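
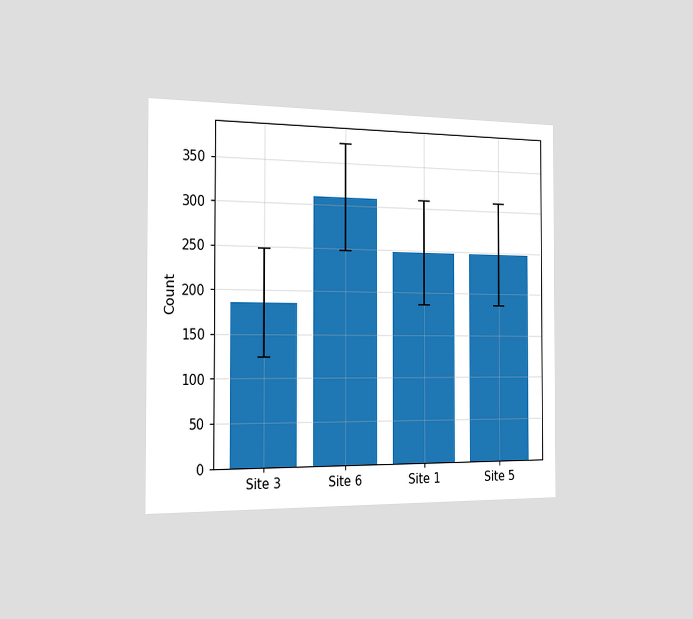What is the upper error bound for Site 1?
The chart is viewed slightly from the left. The Site 1 bar's upper whisker reaches 310.

310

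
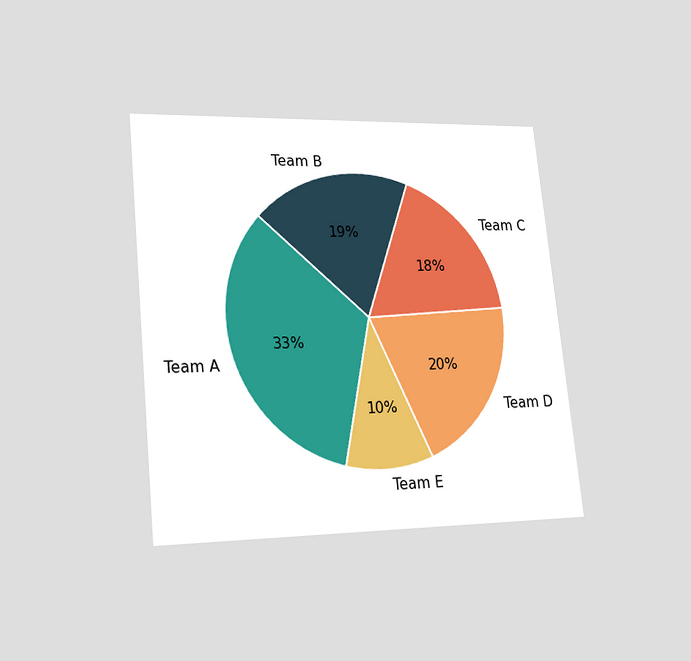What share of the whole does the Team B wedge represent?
19%

The chart is tilted about 6° counter-clockwise and viewed at a slight angle. The Team B slice takes up 19% of the pie.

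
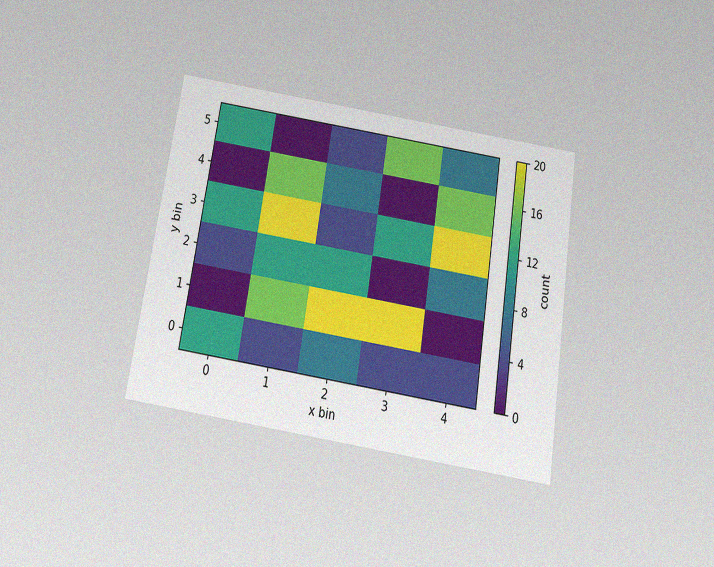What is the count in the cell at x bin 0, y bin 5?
The chart is tilted about 9° clockwise and viewed slightly from below, with some photo noise. Matching the cell (0, 5) against the colorbar gives 12.

12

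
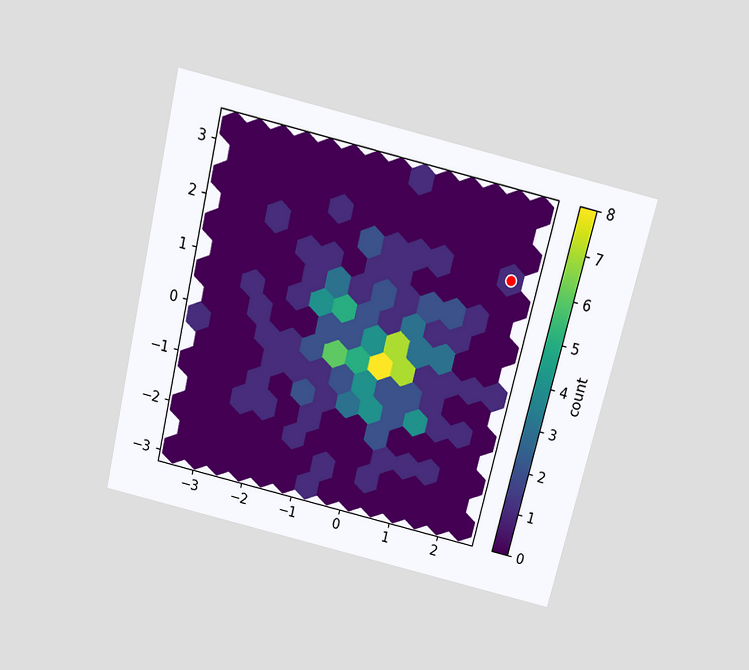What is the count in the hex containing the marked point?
1

The chart is tilted about 14° clockwise and viewed slightly from above. The marked hex reads 1 on the colorbar.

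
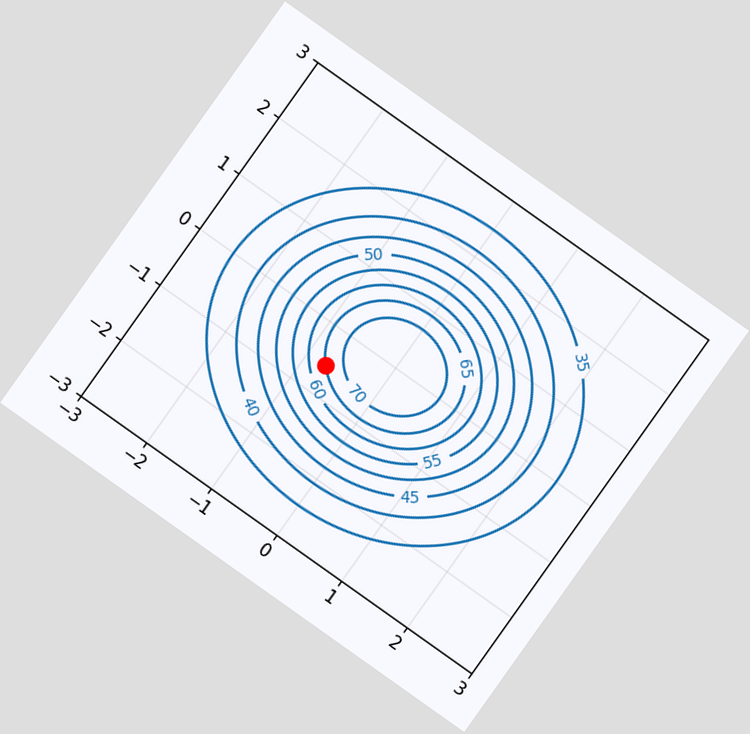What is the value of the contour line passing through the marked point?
65

The chart is tilted about 35° clockwise. The marked point sits on the contour labelled 65.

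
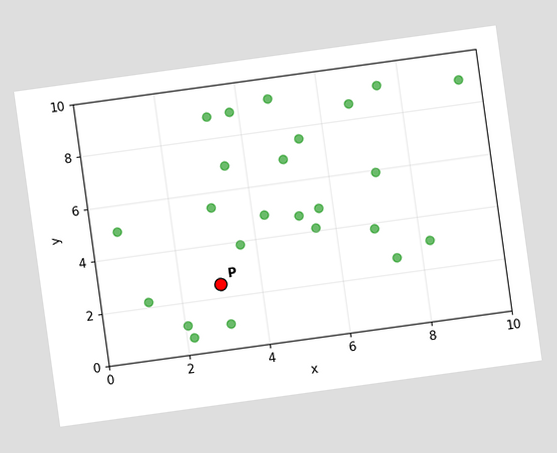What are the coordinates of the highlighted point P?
(3, 2.5)

The chart is tilted about 8° counter-clockwise. Following the gridlines from P to each axis, P sits at (3, 2.5).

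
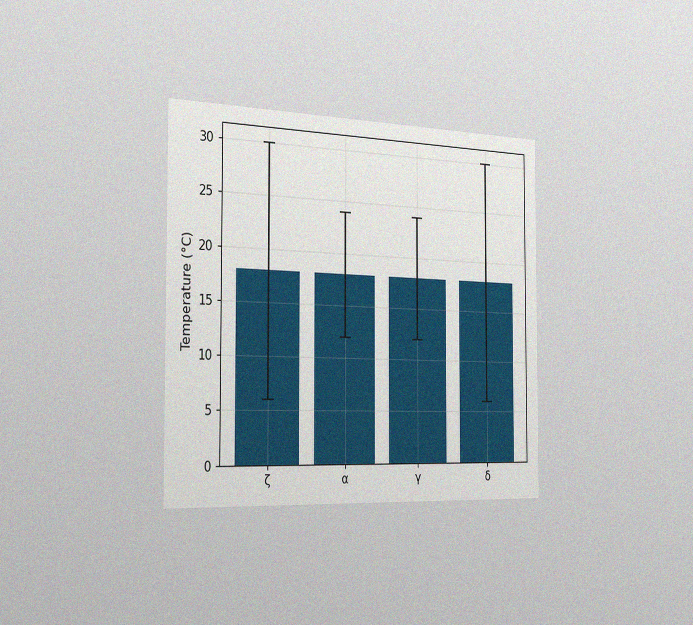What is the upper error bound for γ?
24°C

The chart is viewed slightly from the left, with some photo noise. The γ bar's upper whisker reaches 24°C.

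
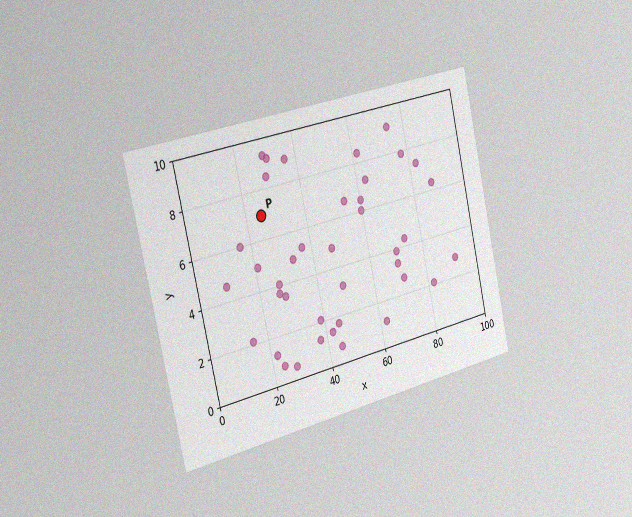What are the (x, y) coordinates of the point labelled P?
The chart is tilted about 13° counter-clockwise and viewed slightly from the left, with some photo noise. Following the gridlines from P to each axis, P sits at (25, 7).

(25, 7)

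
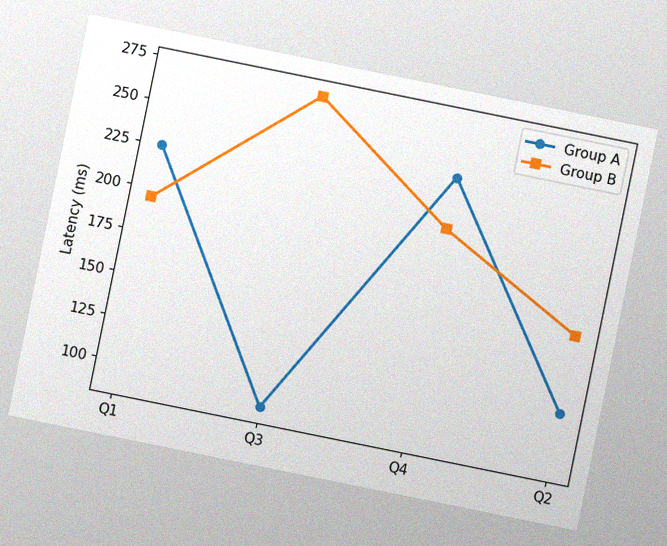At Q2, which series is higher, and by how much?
Group B, by 45ms

The chart is tilted about 11° clockwise, with some photo noise. At Q2, Group B sits above the other line by 45ms.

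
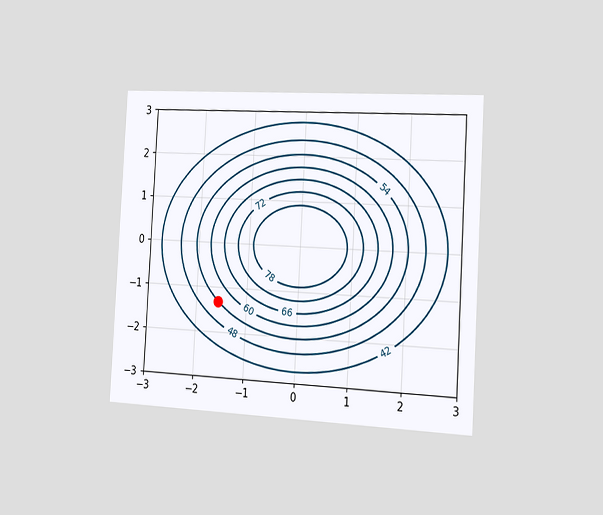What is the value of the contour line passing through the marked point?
54

The chart is tilted about 3° clockwise and viewed slightly from the right. The marked point sits on the contour labelled 54.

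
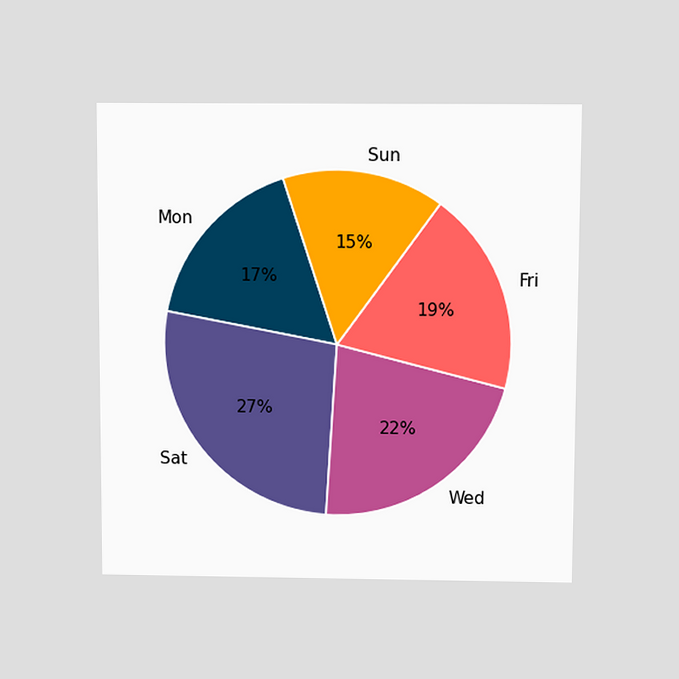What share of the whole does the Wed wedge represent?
22%

The chart is viewed slightly from above. The Wed slice takes up 22% of the pie.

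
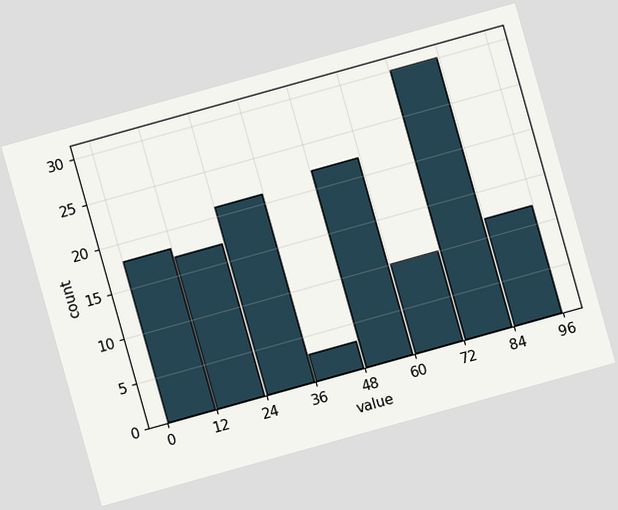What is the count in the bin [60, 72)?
The chart is tilted about 16° counter-clockwise. The [60, 72) bin has height 10.

10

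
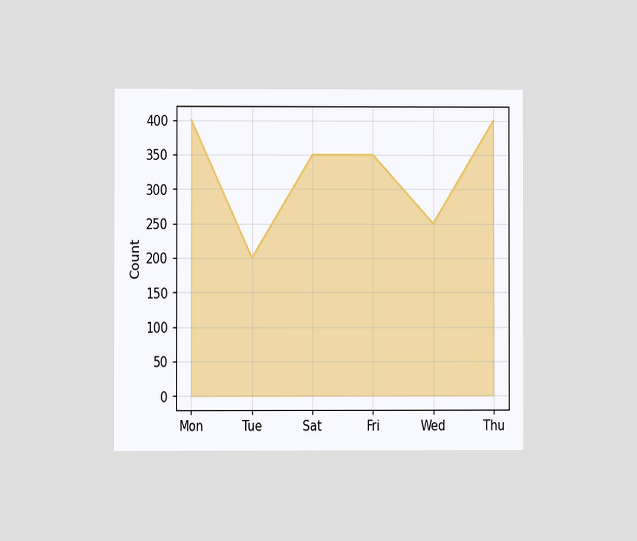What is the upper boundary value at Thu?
400

The chart is viewed at a slight angle. At Thu the upper boundary is at 400.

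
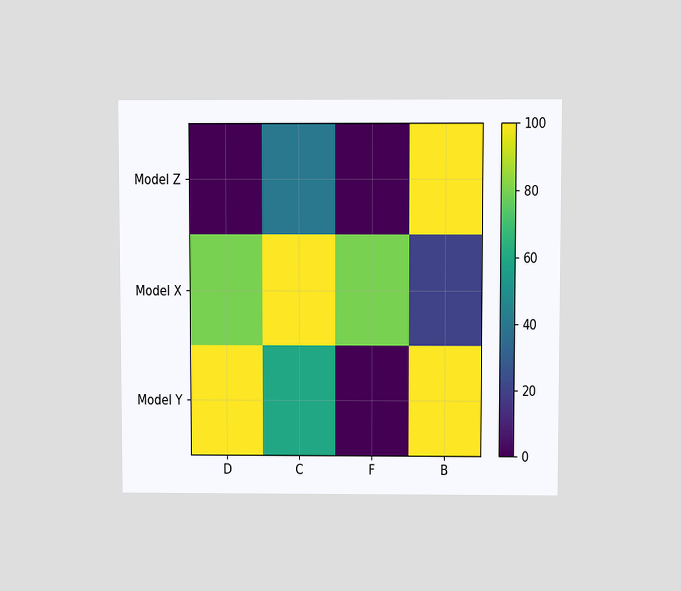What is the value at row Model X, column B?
20

The chart is viewed slightly from above. Matching cell (Model X, B) against the colorbar gives 20.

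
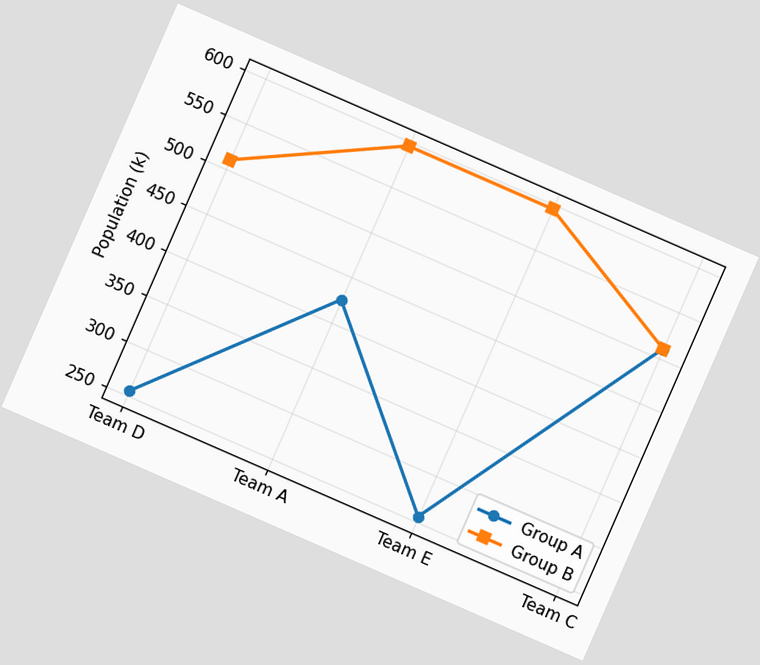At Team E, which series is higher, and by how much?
The chart is tilted about 24° clockwise. At Team E, Group B sits above the other line by 340k.

Group B, by 340k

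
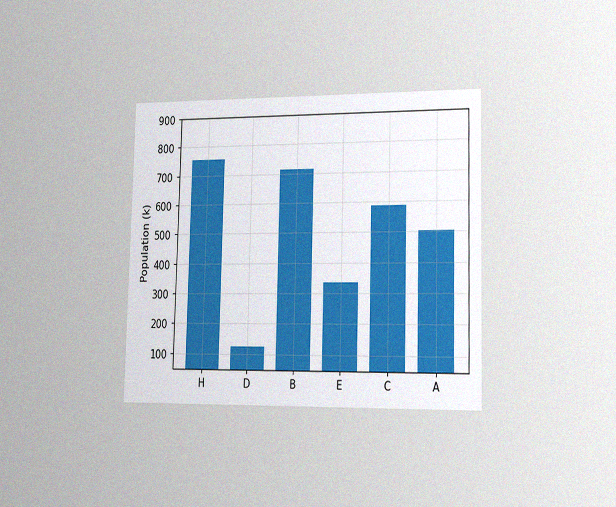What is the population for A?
504k

The chart is viewed slightly from the right, with some photo noise. Reading along the chart's y-axis, the A bar reaches 504k.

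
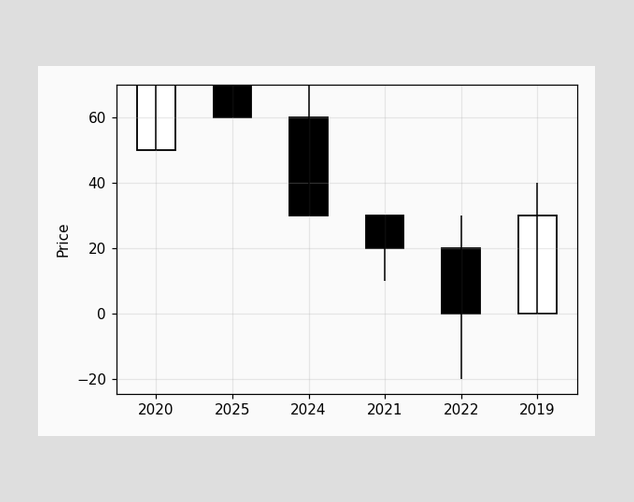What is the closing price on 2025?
The 2025 candle closes at 60.

60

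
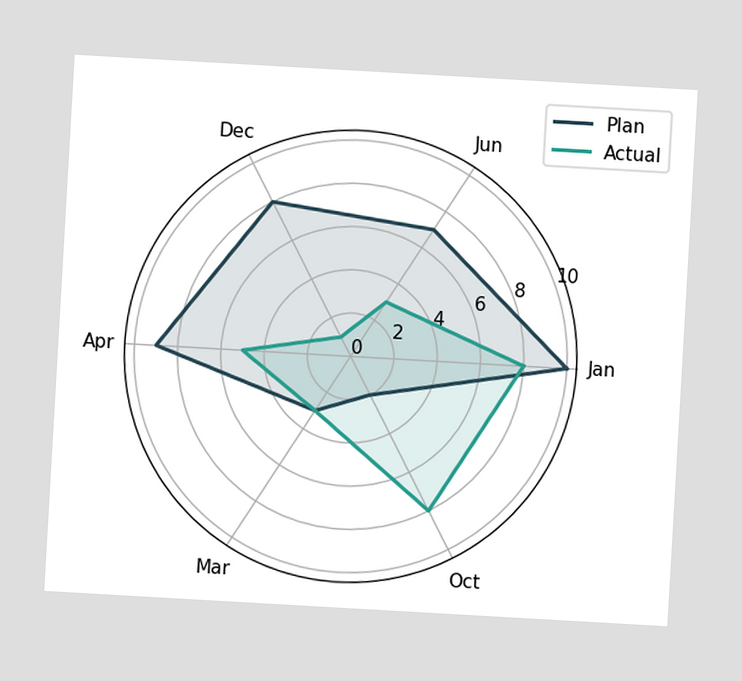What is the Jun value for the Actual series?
The chart is tilted about 3° clockwise. On the Jun axis, Actual reaches 3.

3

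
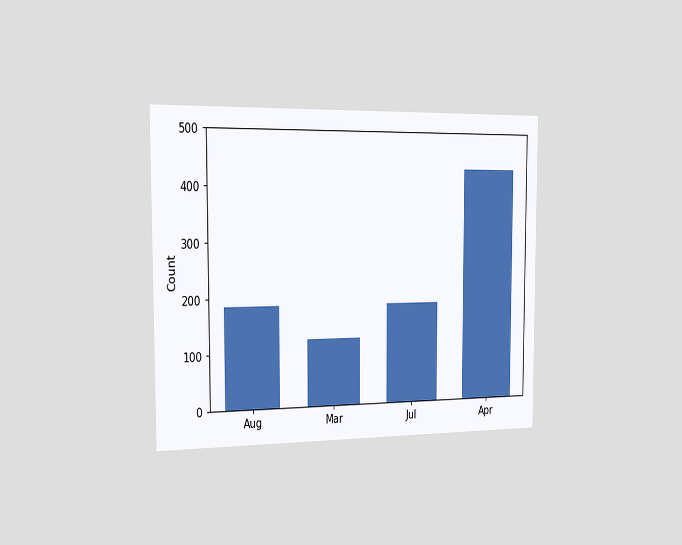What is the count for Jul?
The chart is viewed slightly from the left. Reading along the chart's y-axis, the Jul bar reaches 186.

186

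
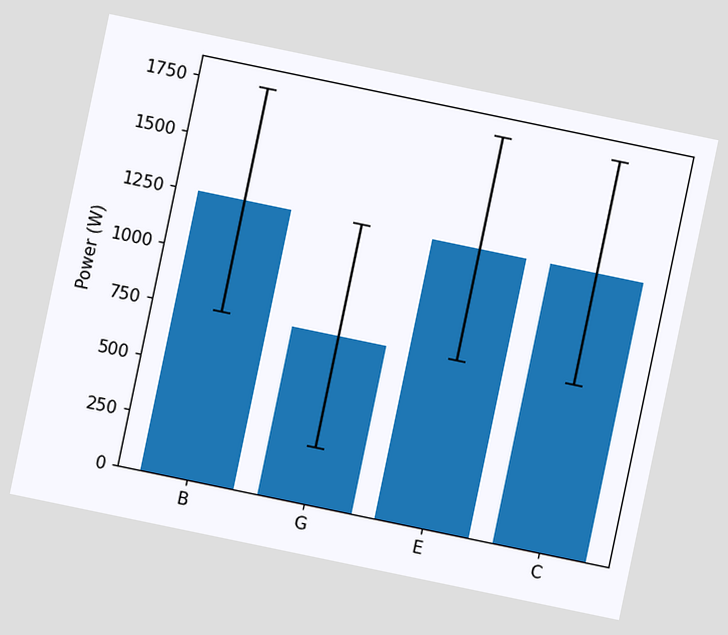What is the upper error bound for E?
1750W

The chart is tilted about 12° clockwise. The E bar's upper whisker reaches 1750W.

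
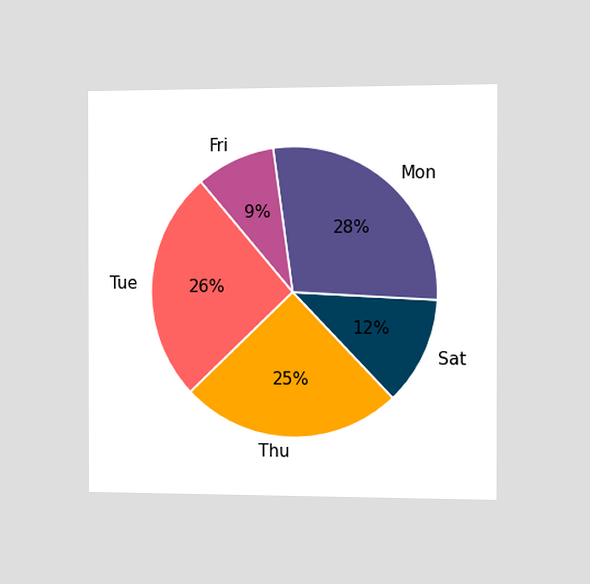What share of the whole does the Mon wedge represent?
28%

The chart is viewed slightly from the right. The Mon slice takes up 28% of the pie.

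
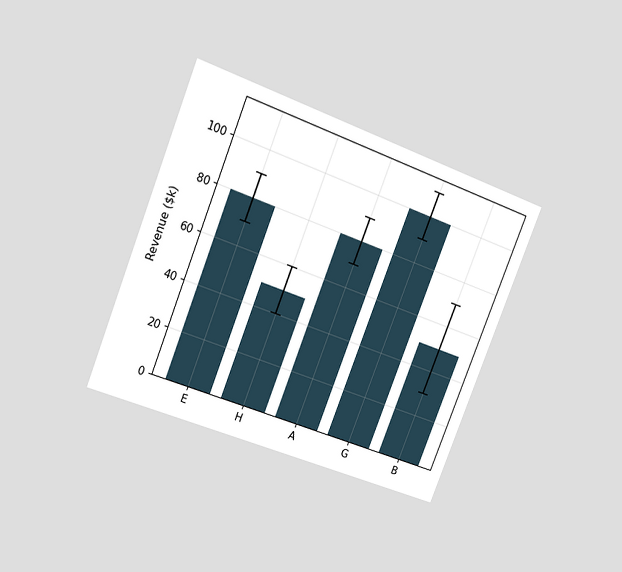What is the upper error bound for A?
$90k

The chart is tilted about 22° clockwise and viewed at a slight angle. The A bar's upper whisker reaches $90k.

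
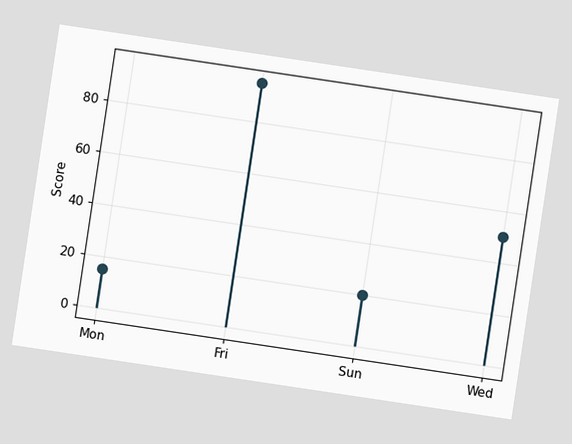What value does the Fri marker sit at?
95

The chart is tilted about 8° clockwise. The Fri marker sits at 95.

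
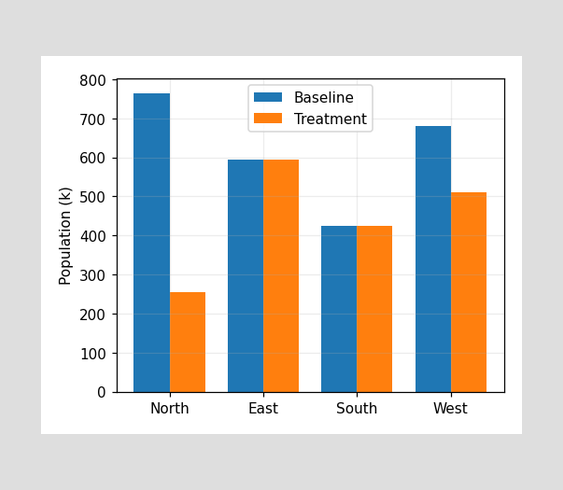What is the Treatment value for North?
255k

The Treatment bar at North reaches 255k on the y-axis.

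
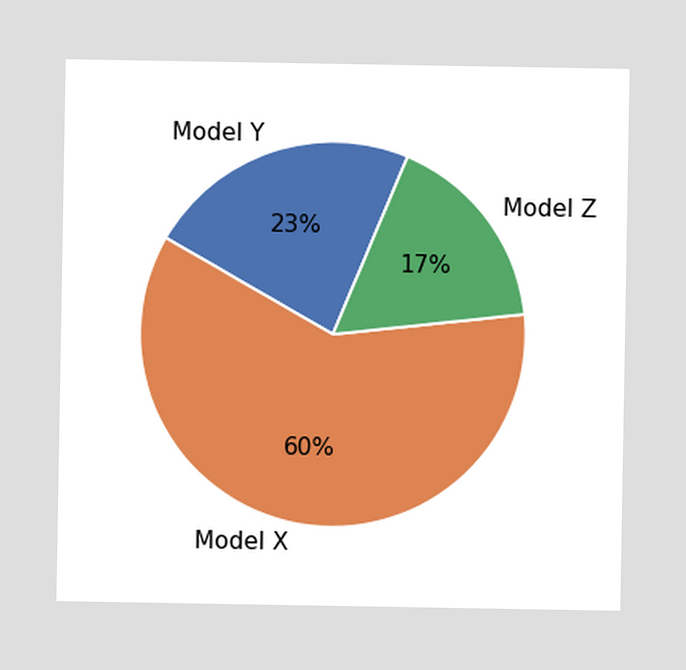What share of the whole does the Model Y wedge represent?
23%

The Model Y slice takes up 23% of the pie.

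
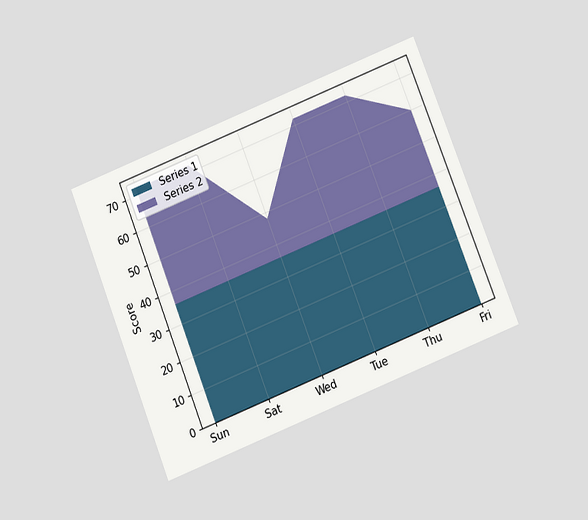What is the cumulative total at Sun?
72

The chart is tilted about 22° counter-clockwise and viewed slightly from below. The stacked total at Sun reaches 72.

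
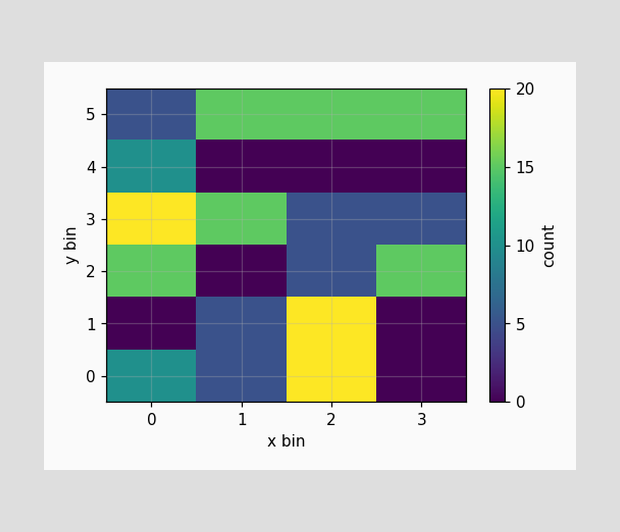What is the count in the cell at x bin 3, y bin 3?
5

Matching the cell (3, 3) against the colorbar gives 5.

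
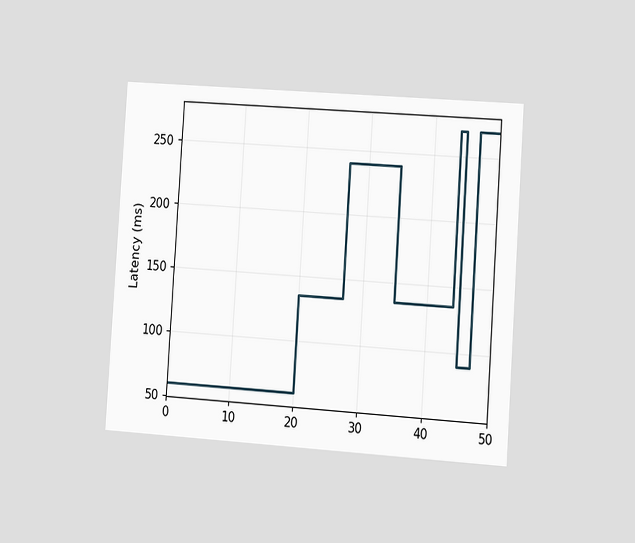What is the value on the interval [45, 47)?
The chart is tilted about 4° clockwise and viewed at a slight angle. On [45, 47) the step sits at 90ms.

90ms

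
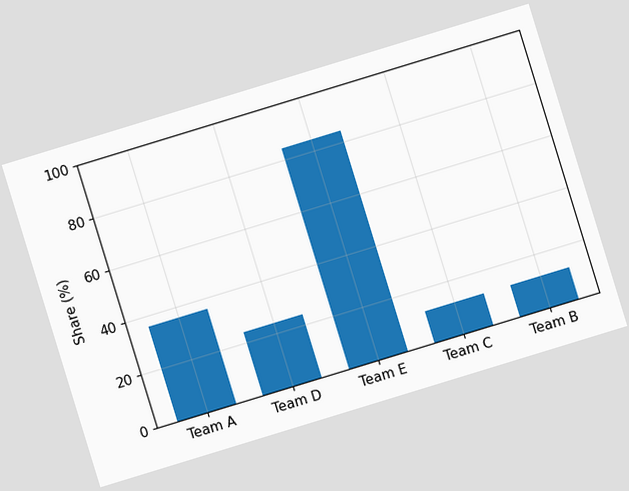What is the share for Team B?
The chart is tilted about 17° counter-clockwise. Reading along the chart's y-axis, the Team B bar reaches 12%.

12%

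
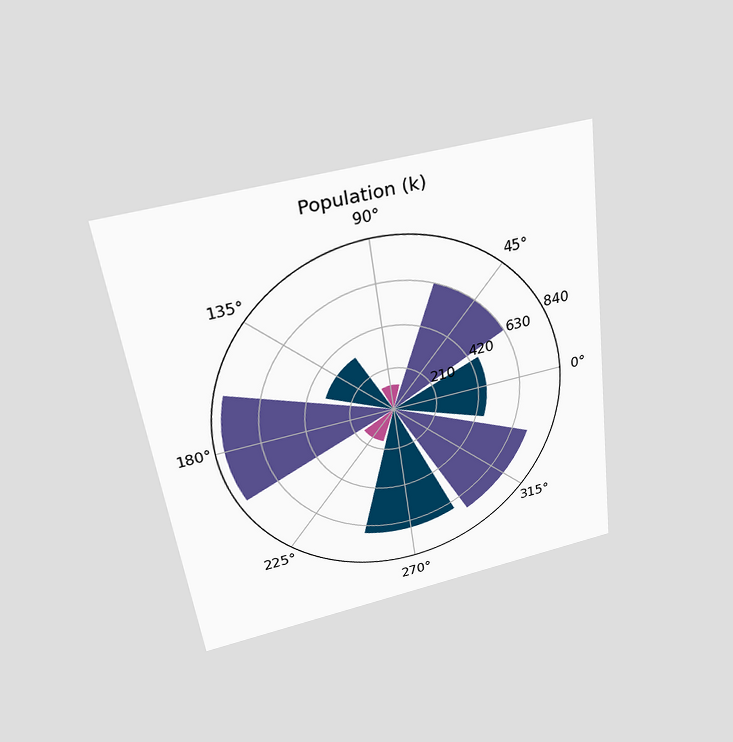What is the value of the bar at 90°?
The chart is tilted about 8° counter-clockwise and viewed slightly from above. The bar at 90° reaches 126k on the radial axis.

126k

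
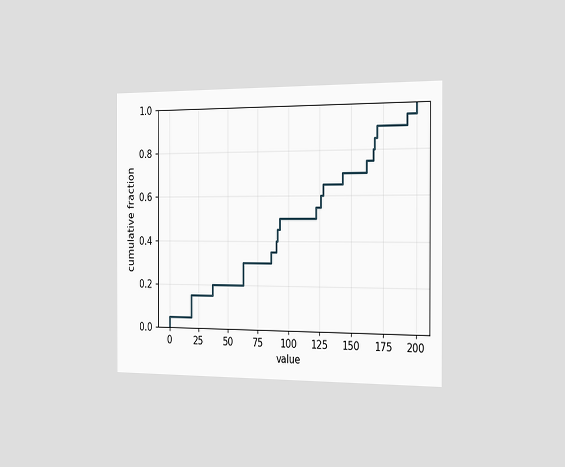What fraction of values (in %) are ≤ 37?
The chart is viewed slightly from the right. At x=37 the ECDF step is at 20%.

20%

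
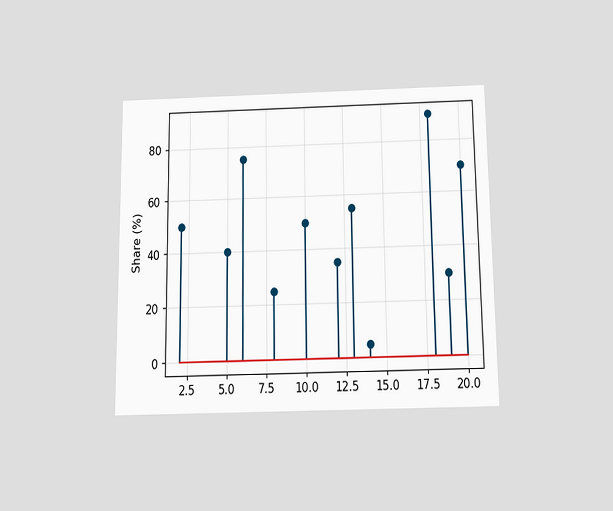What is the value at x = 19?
30%

The chart is viewed slightly from below. The stem at x=19 reaches 30%.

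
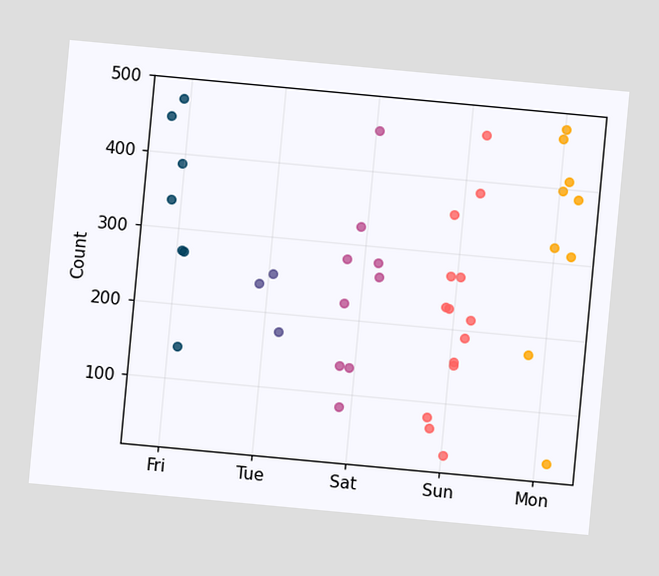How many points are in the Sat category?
The chart is tilted about 5° clockwise. Counting the markers in the Sat column gives 9.

9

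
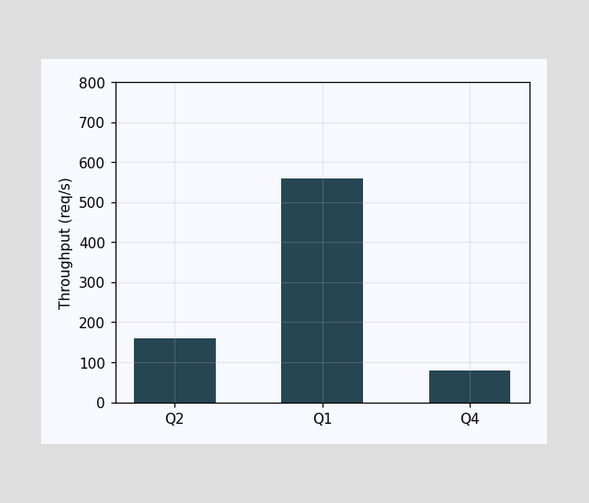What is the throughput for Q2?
160req/s

Reading along the chart's y-axis, the Q2 bar reaches 160req/s.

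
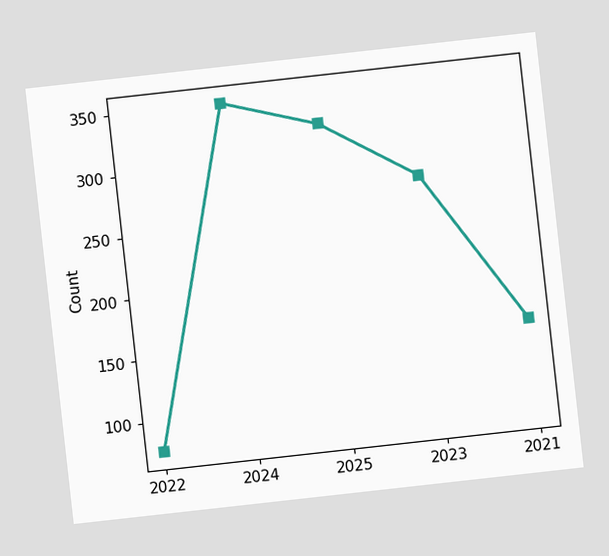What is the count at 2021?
The chart is tilted about 6° counter-clockwise. At 2021, the line is at 150.

150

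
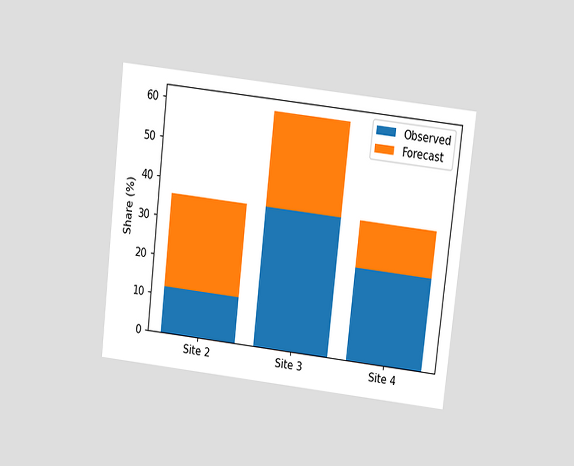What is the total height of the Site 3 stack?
The chart is tilted about 7° clockwise and viewed slightly from above. The Site 3 stack's top reaches 60% on the y-axis.

60%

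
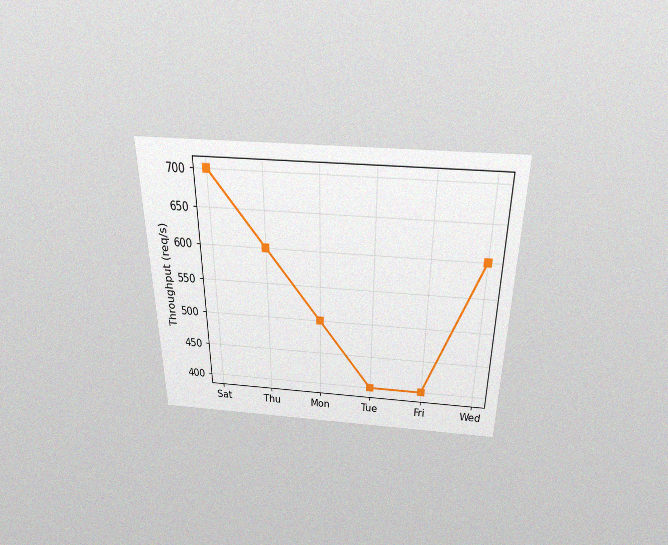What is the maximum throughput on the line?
700req/s

The chart is viewed slightly from above, with some photo noise. The highest point is at Sat, and reading across to the y-axis gives 700req/s.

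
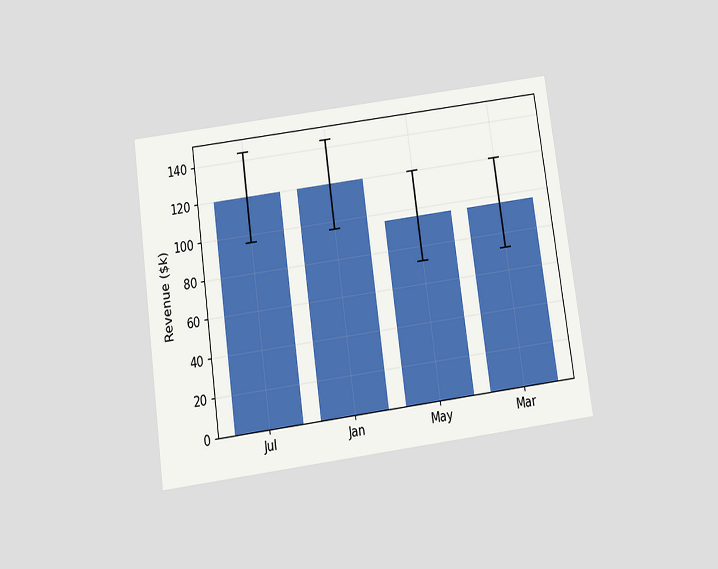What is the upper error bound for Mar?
$120k

The chart is tilted about 8° counter-clockwise and viewed slightly from below. The Mar bar's upper whisker reaches $120k.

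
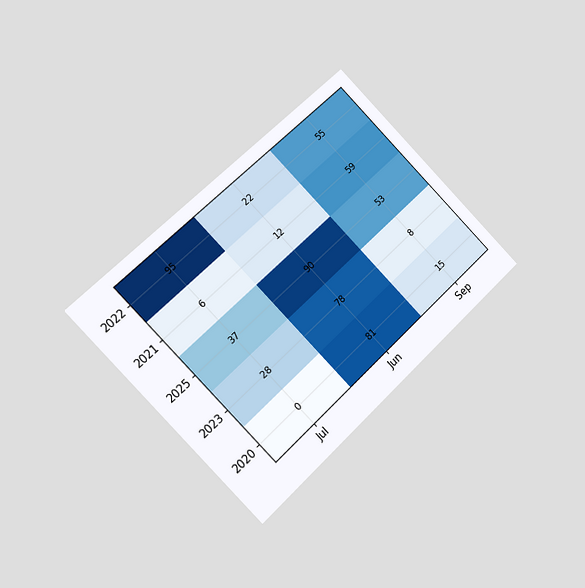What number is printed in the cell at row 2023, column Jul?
The chart is tilted about 45° counter-clockwise and viewed slightly from the left. The (2023, Jul) cell reads 28.

28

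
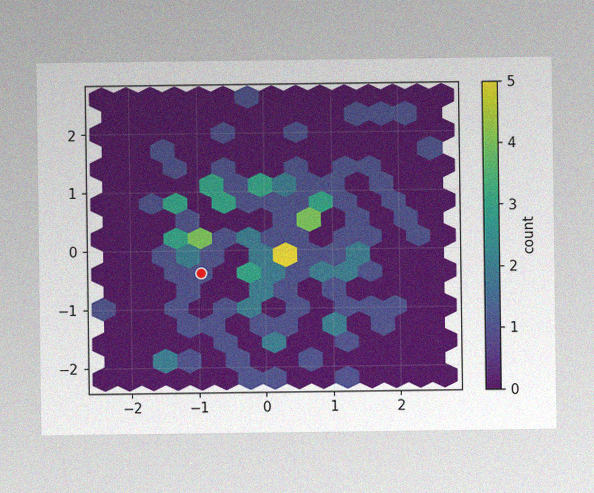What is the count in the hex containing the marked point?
The image has some photo noise and uneven lighting. The marked hex reads 1 on the colorbar.

1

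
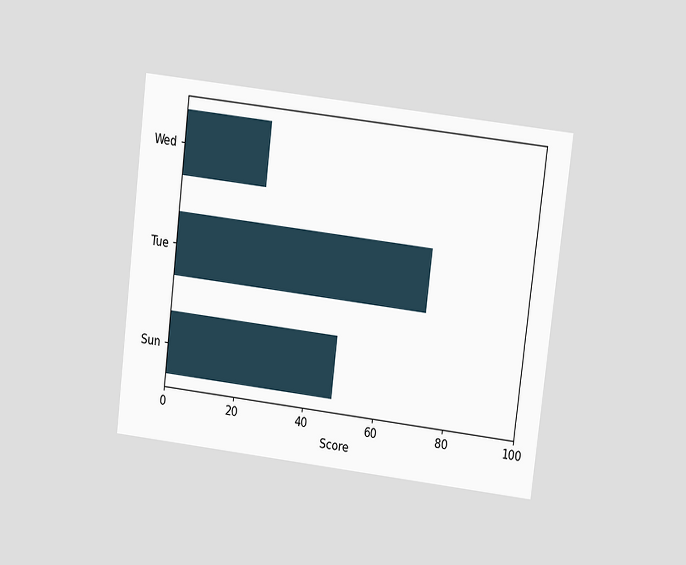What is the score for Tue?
The chart is tilted about 7° clockwise and viewed at a slight angle. Reading along the chart's x-axis, the Tue bar reaches 72.

72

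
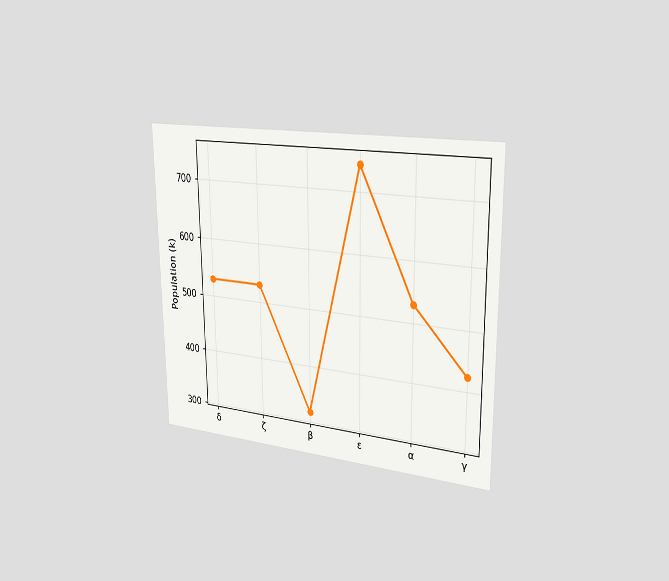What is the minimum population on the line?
The chart is viewed slightly from the right. The lowest point is at β, and reading across to the y-axis gives 318k.

318k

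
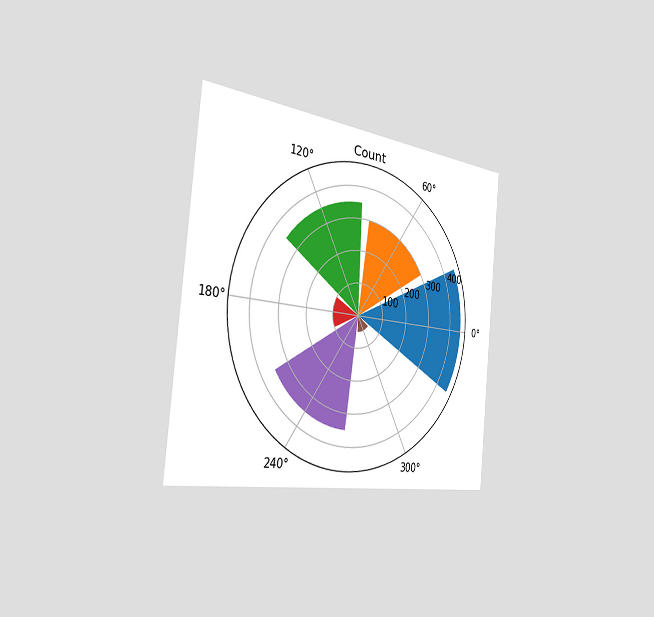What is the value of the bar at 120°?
350

The chart is tilted about 6° clockwise and viewed slightly from the left. The bar at 120° reaches 350 on the radial axis.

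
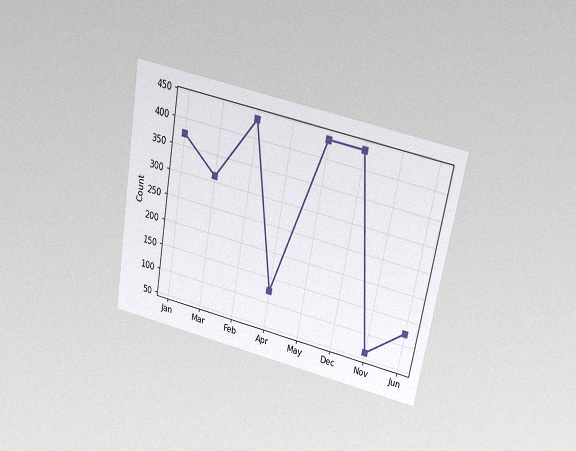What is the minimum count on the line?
62

The chart is tilted about 10° clockwise and viewed slightly from above, with some photo noise. The lowest point is at Nov, and reading across to the y-axis gives 62.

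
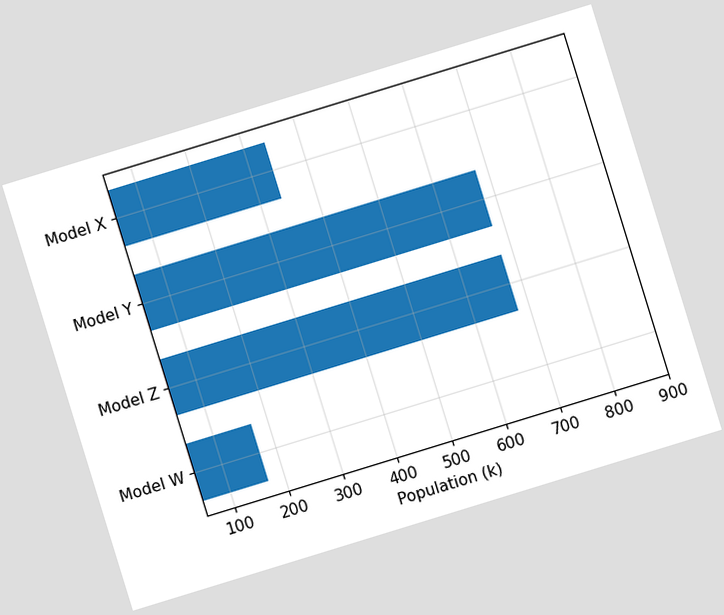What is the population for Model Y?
680k

The chart is tilted about 17° counter-clockwise. Reading along the chart's x-axis, the Model Y bar reaches 680k.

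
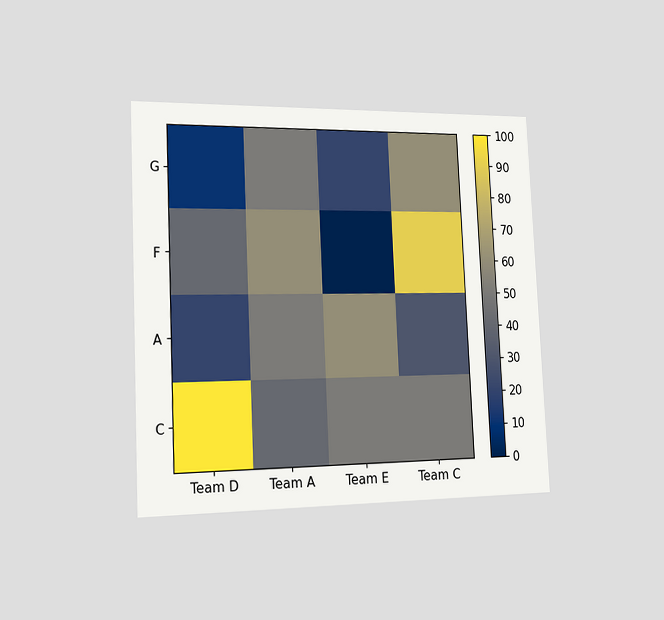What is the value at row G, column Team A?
50

The chart is tilted about 3° counter-clockwise and viewed slightly from the left. Matching cell (G, Team A) against the colorbar gives 50.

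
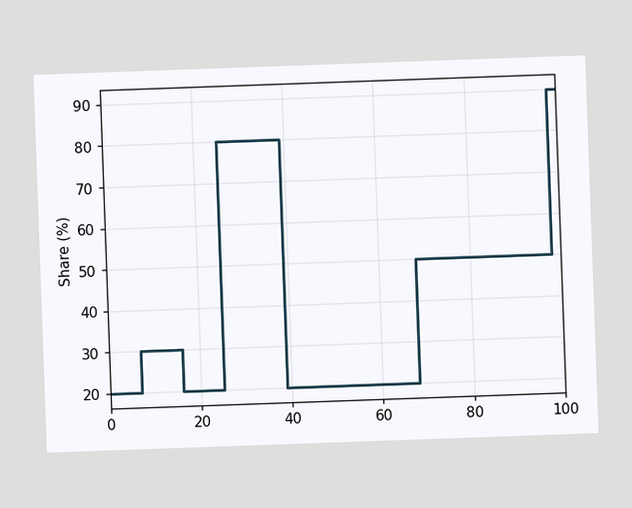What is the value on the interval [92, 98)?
50%

The chart is tilted about 2° counter-clockwise. On [92, 98) the step sits at 50%.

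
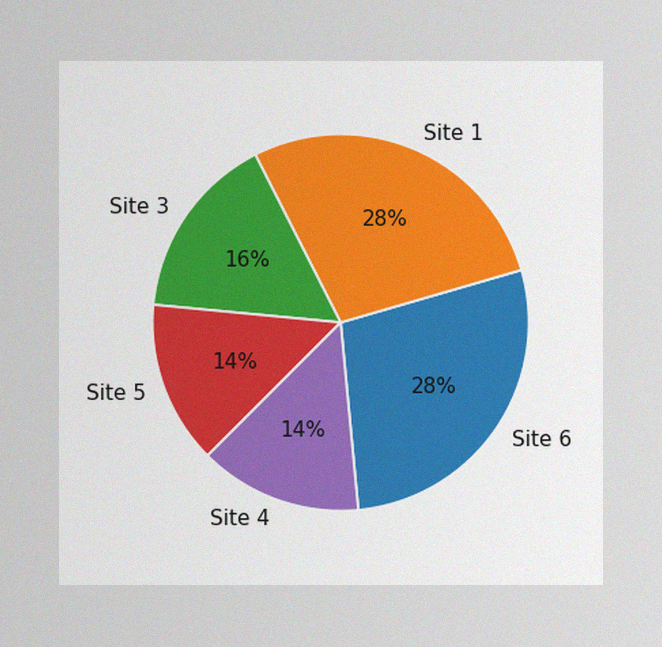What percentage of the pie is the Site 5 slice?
14%

The image has some photo noise and uneven lighting. The Site 5 slice takes up 14% of the pie.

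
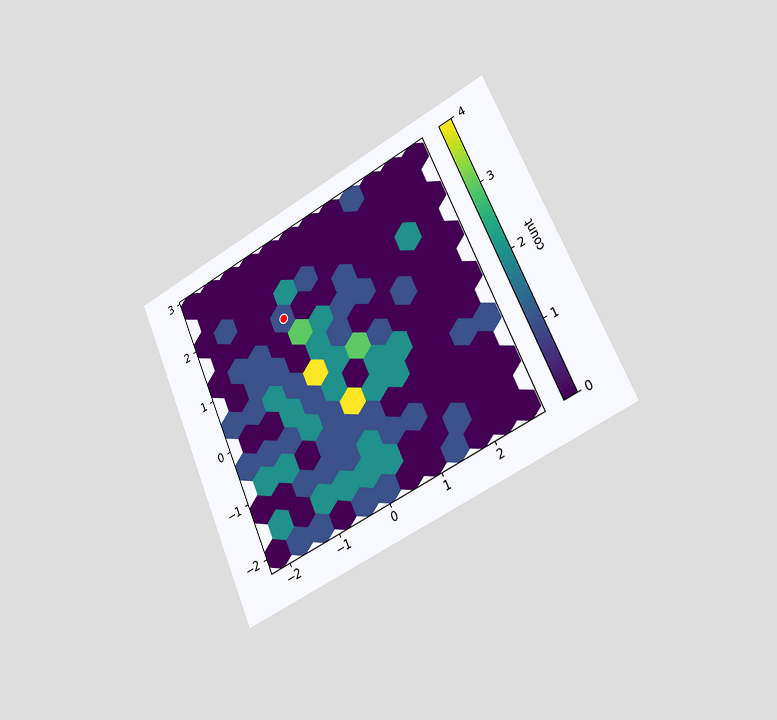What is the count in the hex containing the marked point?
1

The chart is tilted about 24° counter-clockwise and viewed slightly from the right. The marked hex reads 1 on the colorbar.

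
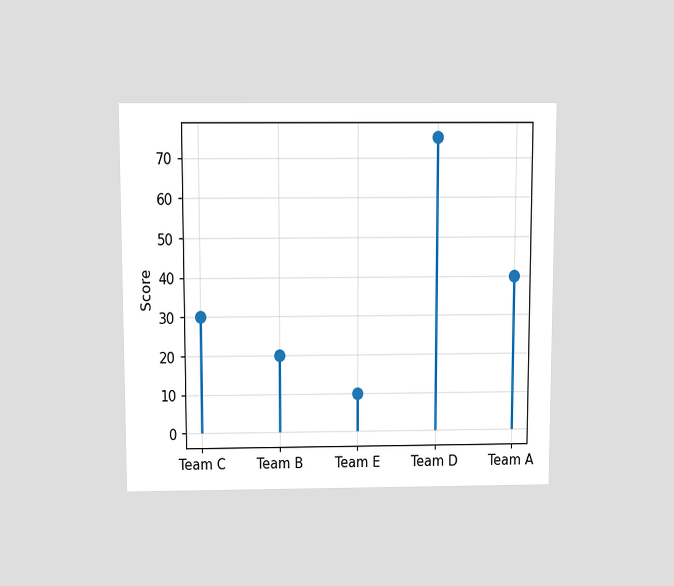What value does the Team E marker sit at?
10

The chart is viewed slightly from above. The Team E marker sits at 10.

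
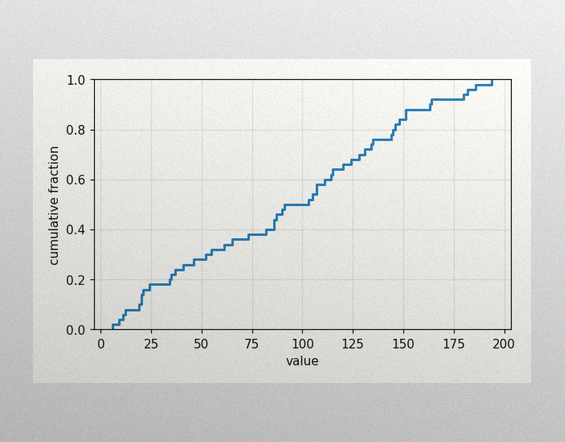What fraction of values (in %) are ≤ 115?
64%

The image has some photo noise and uneven lighting. At x=115 the ECDF step is at 64%.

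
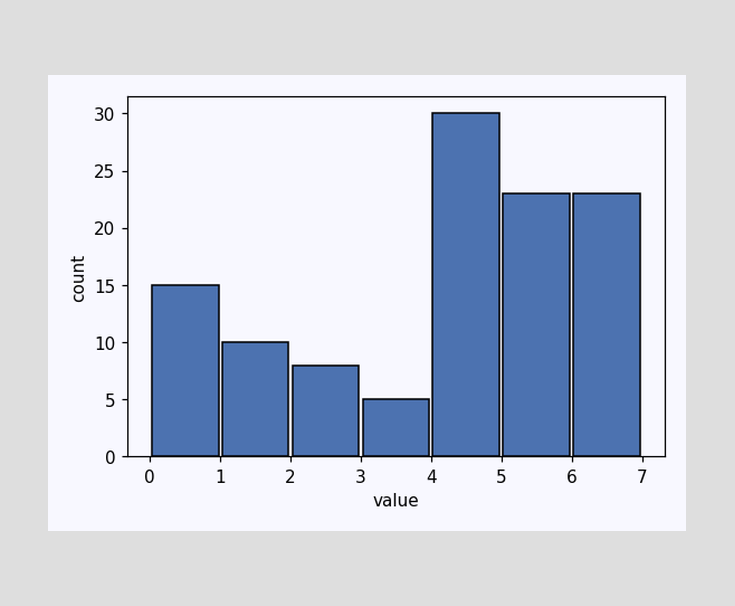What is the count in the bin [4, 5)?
The [4, 5) bin has height 30.

30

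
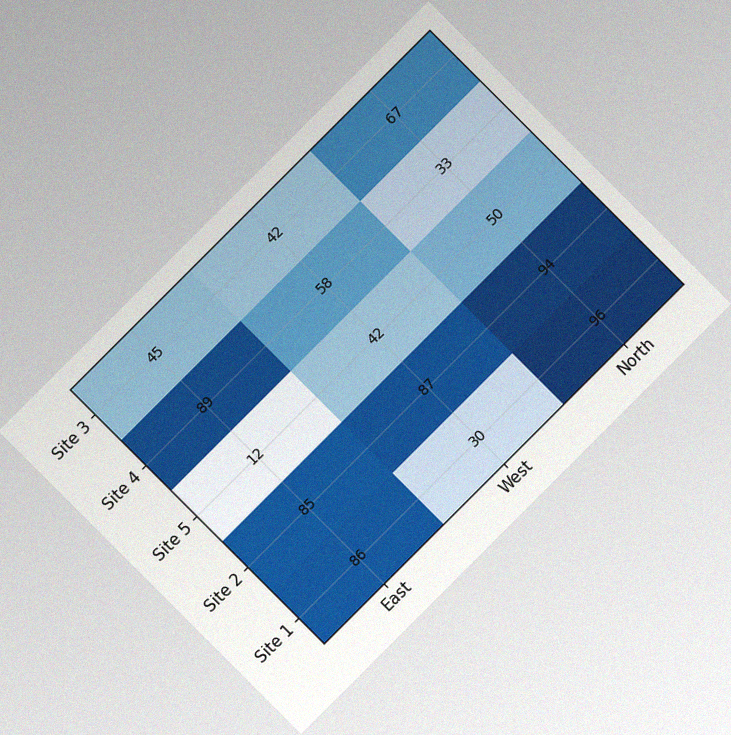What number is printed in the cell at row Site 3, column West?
42

The chart is tilted about 45° counter-clockwise, with some photo noise. The (Site 3, West) cell reads 42.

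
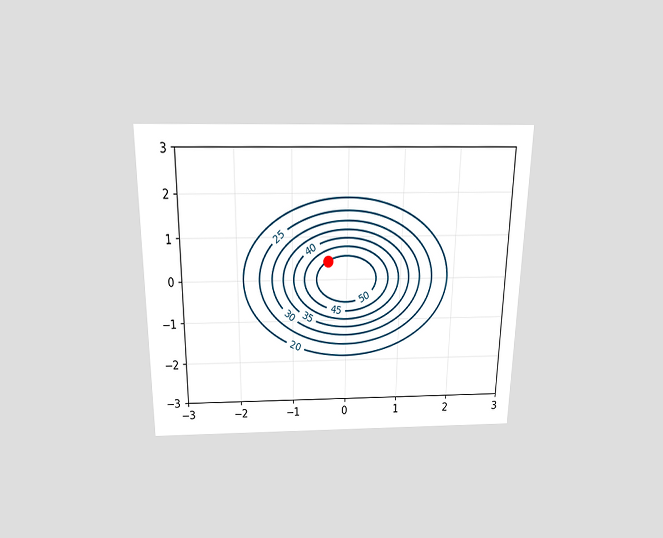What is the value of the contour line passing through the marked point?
50

The chart is viewed slightly from above. The marked point sits on the contour labelled 50.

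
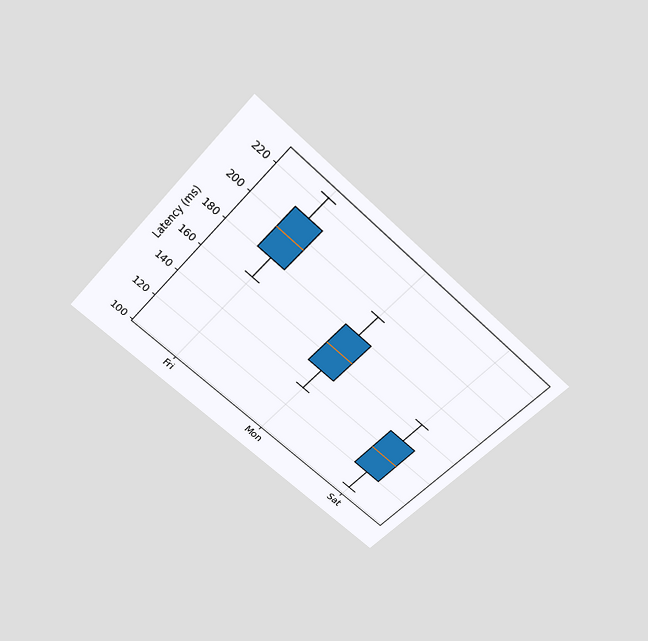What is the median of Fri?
The chart is tilted about 42° clockwise and viewed slightly from above. The median line in the Fri box sits at 195ms.

195ms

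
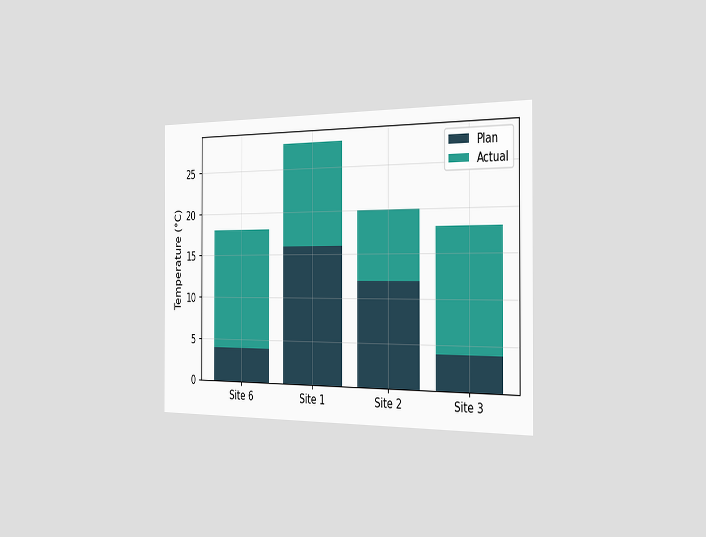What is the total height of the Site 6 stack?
The chart is viewed slightly from the right. The Site 6 stack's top reaches 18°C on the y-axis.

18°C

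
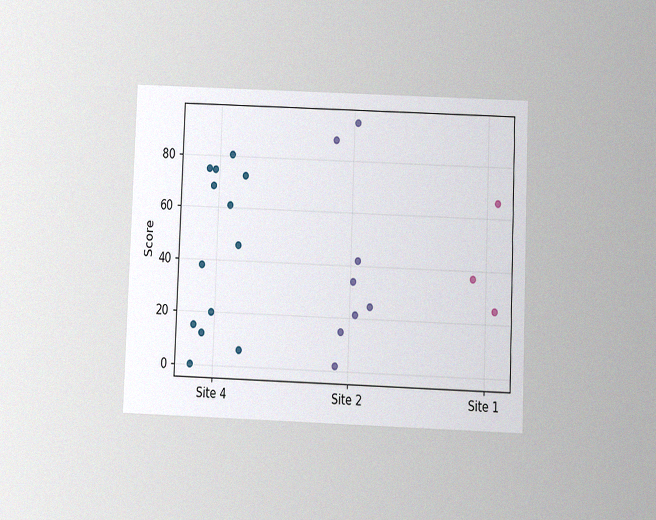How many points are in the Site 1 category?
3

The chart is tilted about 2° clockwise and viewed slightly from below, with some photo noise. Counting the markers in the Site 1 column gives 3.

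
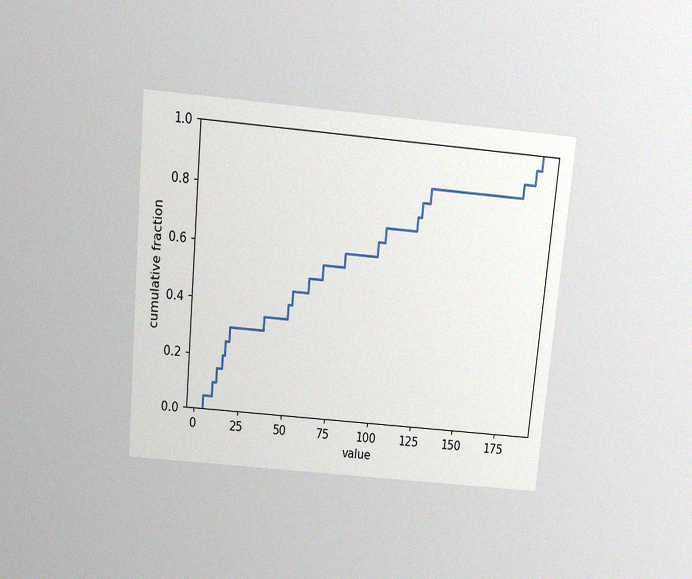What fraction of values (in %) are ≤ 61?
50%

The chart is tilted about 5° clockwise and viewed slightly from above, with some photo noise. At x=61 the ECDF step is at 50%.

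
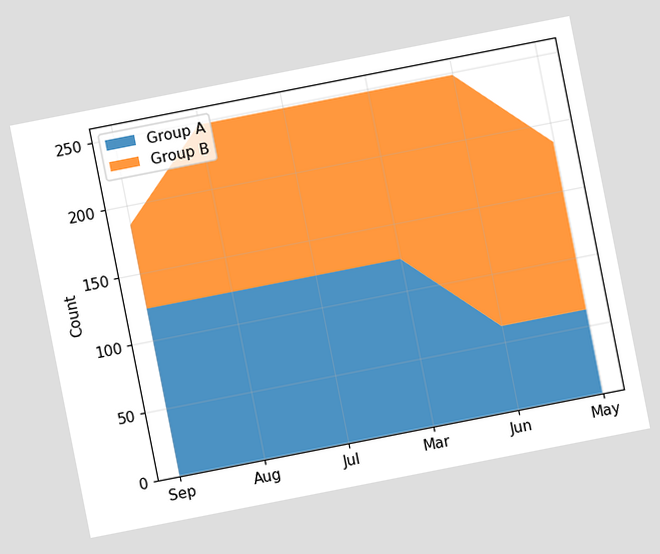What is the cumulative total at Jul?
The chart is tilted about 11° counter-clockwise. The stacked total at Jul reaches 248.

248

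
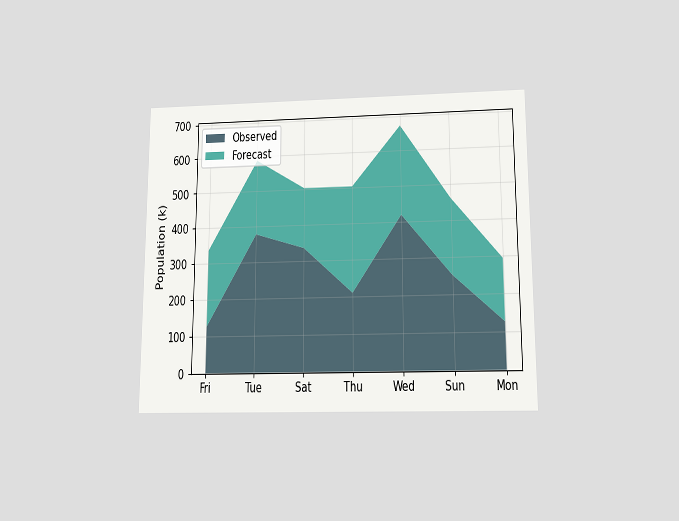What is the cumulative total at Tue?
The chart is viewed slightly from below. The stacked total at Tue reaches 588k.

588k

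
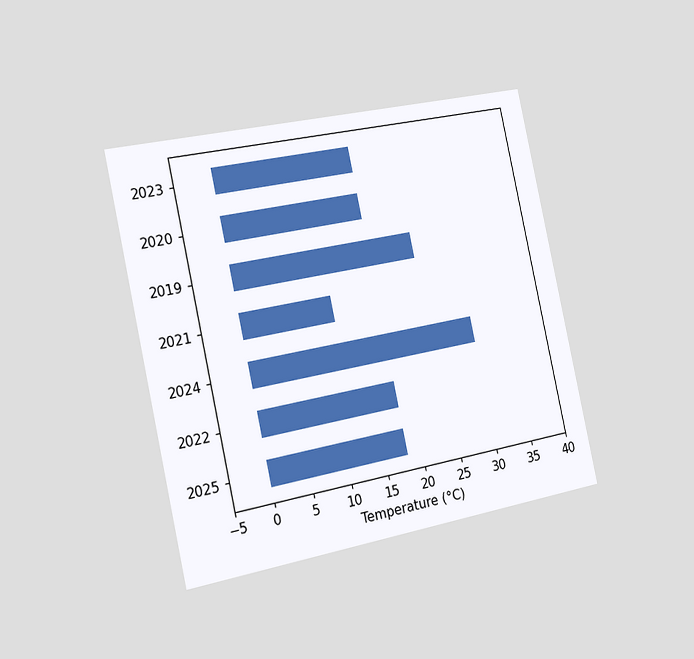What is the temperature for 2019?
The chart is tilted about 12° counter-clockwise and viewed slightly from the left. Reading along the chart's x-axis, the 2019 bar reaches 24°C.

24°C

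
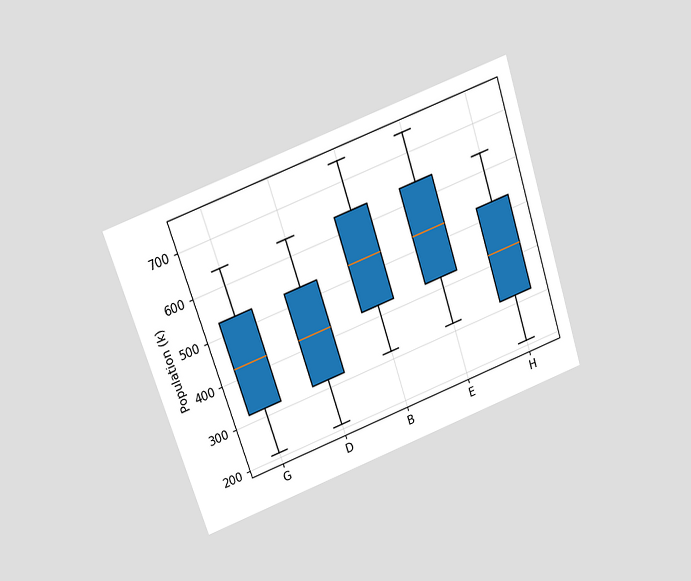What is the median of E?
The chart is tilted about 18° counter-clockwise and viewed slightly from above. The median line in the E box sits at 530k.

530k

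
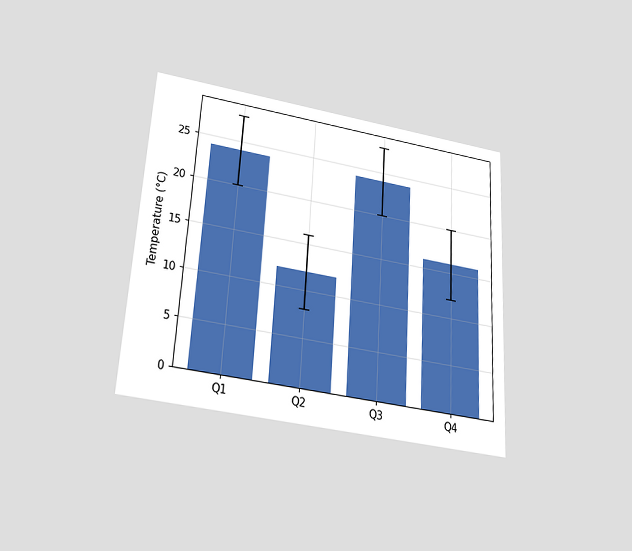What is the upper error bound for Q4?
The chart is tilted about 3° clockwise and viewed slightly from below. The Q4 bar's upper whisker reaches 20°C.

20°C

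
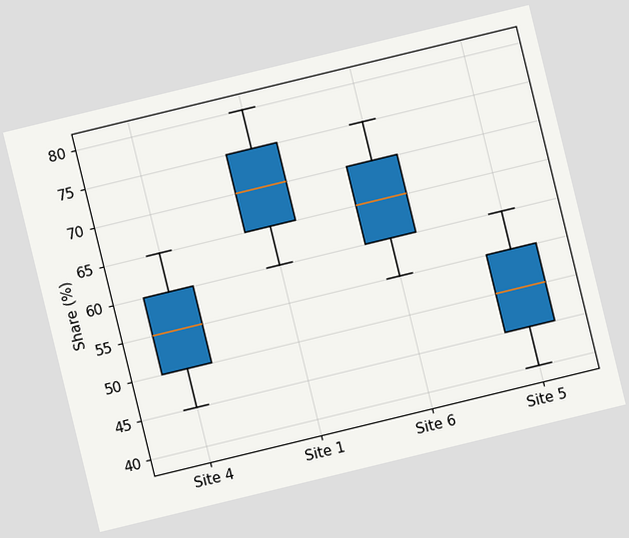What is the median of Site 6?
The chart is tilted about 14° counter-clockwise. The median line in the Site 6 box sits at 65%.

65%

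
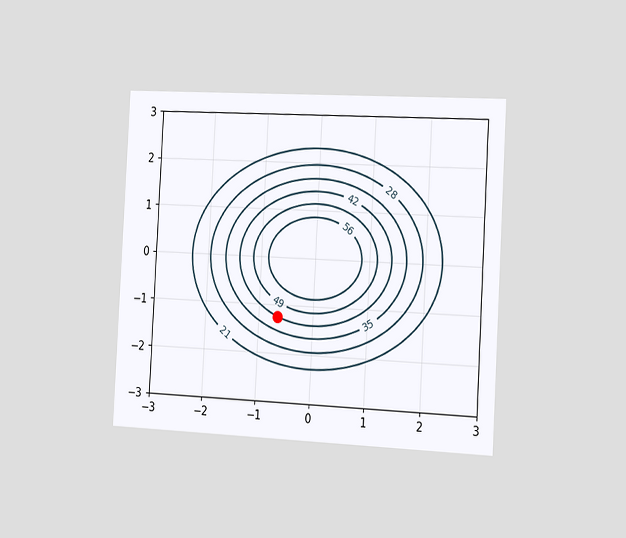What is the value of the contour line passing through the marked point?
42

The chart is tilted about 3° clockwise and viewed slightly from the right. The marked point sits on the contour labelled 42.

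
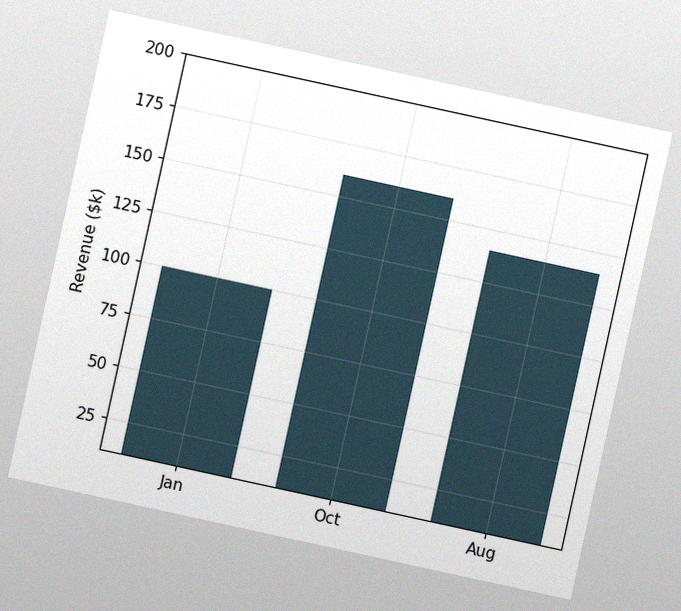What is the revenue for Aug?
The chart is tilted about 12° clockwise, with some photo noise. Reading along the chart's y-axis, the Aug bar reaches $140k.

$140k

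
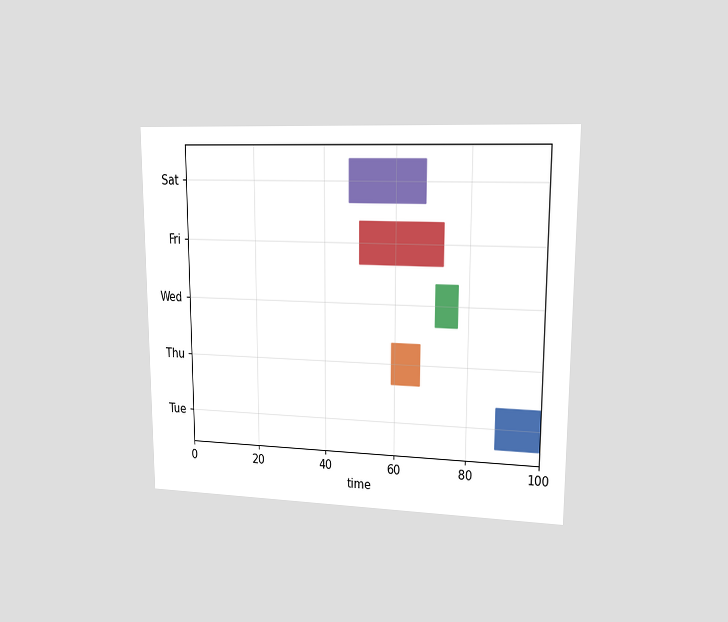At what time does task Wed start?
The chart is viewed at a slight angle. The Wed bar begins at t=71.

71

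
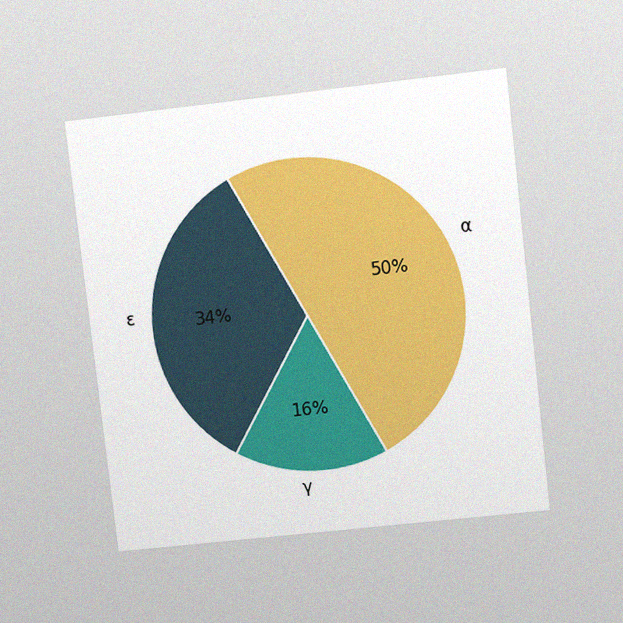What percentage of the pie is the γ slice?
16%

The chart is tilted about 6° counter-clockwise and viewed at a slight angle, with some photo noise. The γ slice takes up 16% of the pie.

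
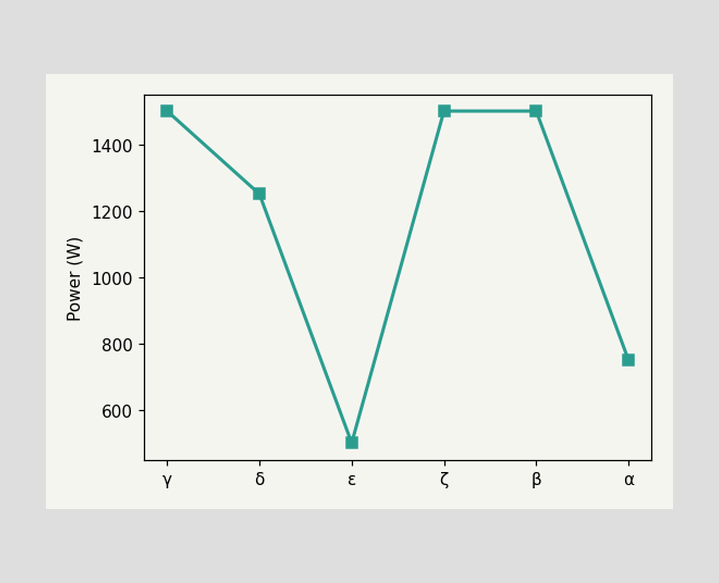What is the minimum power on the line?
500W

The lowest point is at ε, and reading across to the y-axis gives 500W.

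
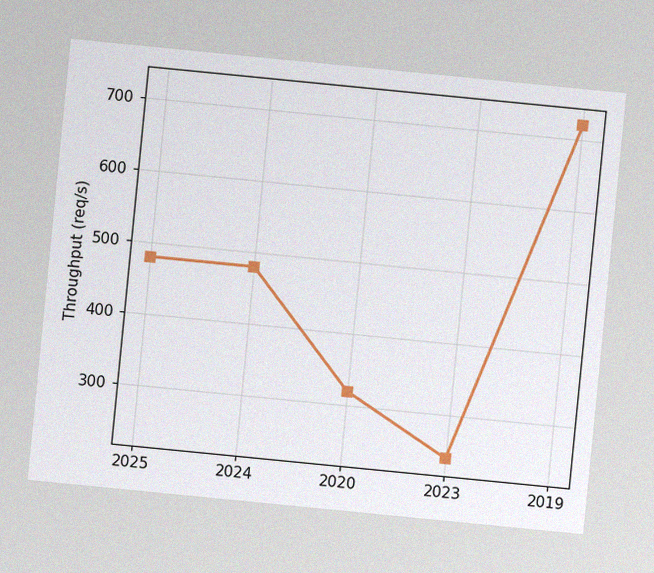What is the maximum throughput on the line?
720req/s

The chart is tilted about 6° clockwise, with some photo noise. The highest point is at 2019, and reading across to the y-axis gives 720req/s.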